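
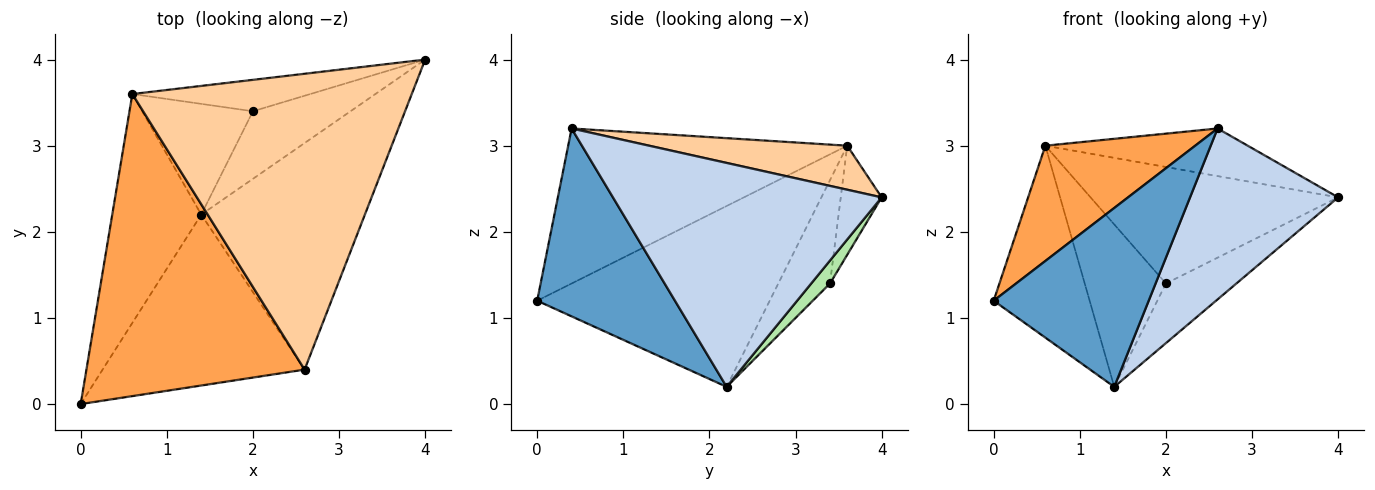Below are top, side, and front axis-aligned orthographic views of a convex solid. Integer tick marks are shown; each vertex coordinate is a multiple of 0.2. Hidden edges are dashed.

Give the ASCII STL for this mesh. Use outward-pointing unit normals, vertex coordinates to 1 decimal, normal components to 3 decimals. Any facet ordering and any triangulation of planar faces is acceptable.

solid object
 facet normal 0.541 -0.608 -0.581
  outer loop
   vertex 1.4 2.2 0.2
   vertex 2.6 0.4 3.2
   vertex 0.0 0.0 1.2
  endloop
 endfacet
 facet normal 0.738 -0.407 -0.539
  outer loop
   vertex 1.4 2.2 0.2
   vertex 4.0 4.0 2.4
   vertex 2.6 0.4 3.2
  endloop
 endfacet
 facet normal -0.553 -0.297 0.778
  outer loop
   vertex 0.6 3.6 3.0
   vertex 0.0 0.0 1.2
   vertex 2.6 0.4 3.2
  endloop
 endfacet
 facet normal 0.154 0.157 0.976
  outer loop
   vertex 0.6 3.6 3.0
   vertex 2.6 0.4 3.2
   vertex 4.0 4.0 2.4
  endloop
 endfacet
 facet normal -0.841 0.347 -0.414
  outer loop
   vertex 0.6 3.6 3.0
   vertex 1.4 2.2 0.2
   vertex 0.0 0.0 1.2
  endloop
 endfacet
 facet normal 0.174 0.652 -0.738
  outer loop
   vertex 2.0 3.4 1.4
   vertex 4.0 4.0 2.4
   vertex 1.4 2.2 0.2
  endloop
 endfacet
 facet normal -0.158 0.953 -0.257
  outer loop
   vertex 2.0 3.4 1.4
   vertex 0.6 3.6 3.0
   vertex 4.0 4.0 2.4
  endloop
 endfacet
 facet normal -0.465 0.731 -0.499
  outer loop
   vertex 2.0 3.4 1.4
   vertex 1.4 2.2 0.2
   vertex 0.6 3.6 3.0
  endloop
 endfacet
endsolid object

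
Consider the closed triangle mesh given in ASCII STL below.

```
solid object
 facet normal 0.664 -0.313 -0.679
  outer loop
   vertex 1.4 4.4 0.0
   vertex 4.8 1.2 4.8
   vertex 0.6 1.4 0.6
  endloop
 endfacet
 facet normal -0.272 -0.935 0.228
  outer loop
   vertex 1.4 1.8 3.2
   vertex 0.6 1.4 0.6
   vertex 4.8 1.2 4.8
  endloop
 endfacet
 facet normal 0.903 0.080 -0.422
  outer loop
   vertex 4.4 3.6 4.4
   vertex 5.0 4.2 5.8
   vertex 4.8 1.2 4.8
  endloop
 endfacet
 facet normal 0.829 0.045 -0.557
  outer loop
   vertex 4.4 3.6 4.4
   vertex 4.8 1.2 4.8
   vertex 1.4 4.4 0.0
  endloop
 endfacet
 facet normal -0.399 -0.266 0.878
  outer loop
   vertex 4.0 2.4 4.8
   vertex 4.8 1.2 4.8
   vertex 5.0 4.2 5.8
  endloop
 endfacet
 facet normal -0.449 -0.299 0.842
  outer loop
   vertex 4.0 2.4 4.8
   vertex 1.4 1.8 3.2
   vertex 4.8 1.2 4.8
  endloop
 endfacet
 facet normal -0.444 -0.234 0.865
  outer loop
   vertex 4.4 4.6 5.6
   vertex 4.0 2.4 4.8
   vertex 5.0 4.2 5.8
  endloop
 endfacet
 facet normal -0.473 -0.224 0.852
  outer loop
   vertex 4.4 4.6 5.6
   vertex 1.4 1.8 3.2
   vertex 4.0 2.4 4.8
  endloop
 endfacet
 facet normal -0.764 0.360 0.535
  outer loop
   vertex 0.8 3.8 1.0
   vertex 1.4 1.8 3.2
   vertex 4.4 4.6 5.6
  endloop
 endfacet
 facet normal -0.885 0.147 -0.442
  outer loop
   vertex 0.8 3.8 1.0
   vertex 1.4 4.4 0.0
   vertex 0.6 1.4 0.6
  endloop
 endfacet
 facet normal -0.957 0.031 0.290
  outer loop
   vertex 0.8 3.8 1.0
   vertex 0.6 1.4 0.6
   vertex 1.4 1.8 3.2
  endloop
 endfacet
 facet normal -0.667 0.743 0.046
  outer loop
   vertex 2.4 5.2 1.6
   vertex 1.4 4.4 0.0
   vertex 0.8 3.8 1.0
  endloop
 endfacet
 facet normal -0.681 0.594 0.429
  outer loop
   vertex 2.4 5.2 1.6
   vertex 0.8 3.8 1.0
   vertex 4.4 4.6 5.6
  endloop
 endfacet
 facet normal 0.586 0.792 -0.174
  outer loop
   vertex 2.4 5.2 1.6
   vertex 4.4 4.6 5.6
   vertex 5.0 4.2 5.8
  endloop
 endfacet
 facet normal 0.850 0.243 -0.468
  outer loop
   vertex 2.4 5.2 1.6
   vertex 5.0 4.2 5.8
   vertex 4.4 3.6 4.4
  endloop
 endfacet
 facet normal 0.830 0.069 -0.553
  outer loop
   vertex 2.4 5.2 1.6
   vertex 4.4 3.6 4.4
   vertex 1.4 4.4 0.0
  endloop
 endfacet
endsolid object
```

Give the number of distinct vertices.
10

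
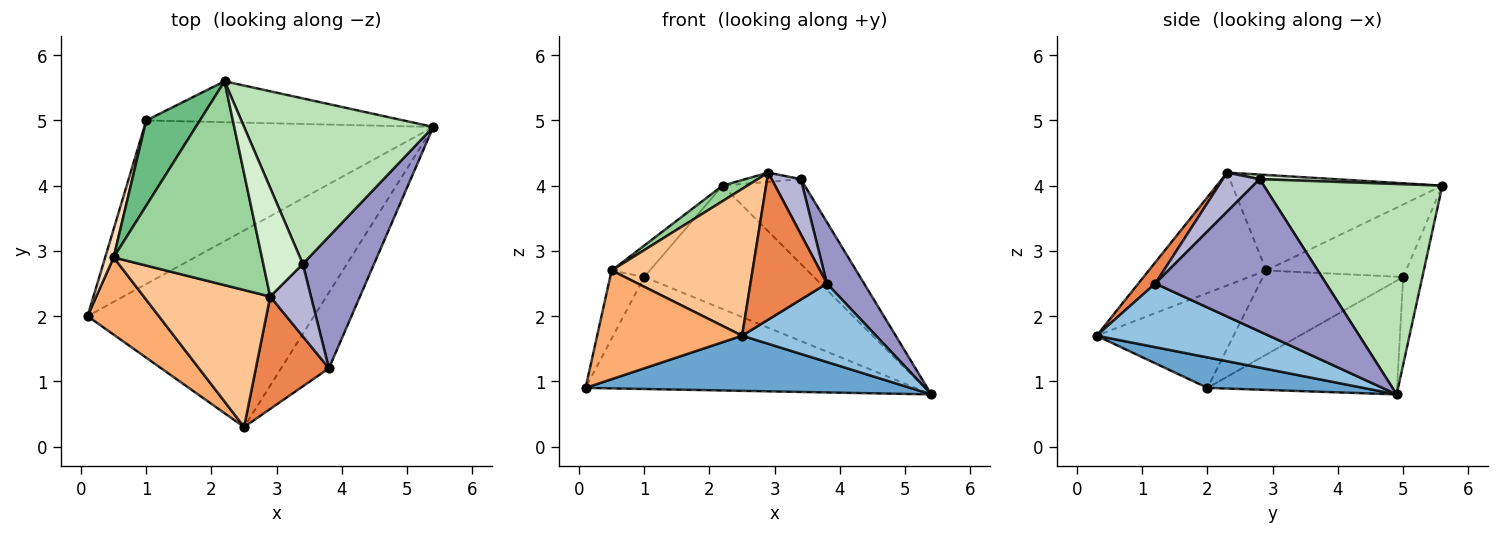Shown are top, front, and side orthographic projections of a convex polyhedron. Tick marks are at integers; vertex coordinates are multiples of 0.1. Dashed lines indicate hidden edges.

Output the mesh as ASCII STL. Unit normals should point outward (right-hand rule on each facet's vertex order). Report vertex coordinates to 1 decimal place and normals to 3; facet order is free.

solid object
 facet normal 0.129 -0.268 -0.955
  outer loop
   vertex 2.5 0.3 1.7
   vertex 0.1 2.0 0.9
   vertex 5.4 4.9 0.8
  endloop
 endfacet
 facet normal 0.679 -0.528 -0.510
  outer loop
   vertex 3.8 1.2 2.5
   vertex 2.5 0.3 1.7
   vertex 5.4 4.9 0.8
  endloop
 endfacet
 facet normal -0.309 0.537 -0.785
  outer loop
   vertex 1.0 5.0 2.6
   vertex 5.4 4.9 0.8
   vertex 0.1 2.0 0.9
  endloop
 endfacet
 facet normal -0.107 0.944 -0.313
  outer loop
   vertex 1.0 5.0 2.6
   vertex 2.2 5.6 4.0
   vertex 5.4 4.9 0.8
  endloop
 endfacet
 facet normal 0.174 -0.782 0.598
  outer loop
   vertex 2.9 2.3 4.2
   vertex 2.5 0.3 1.7
   vertex 3.8 1.2 2.5
  endloop
 endfacet
 facet normal -0.610 -0.646 0.459
  outer loop
   vertex 0.5 2.9 2.7
   vertex 0.1 2.0 0.9
   vertex 2.5 0.3 1.7
  endloop
 endfacet
 facet normal -0.520 -0.624 0.583
  outer loop
   vertex 0.5 2.9 2.7
   vertex 2.5 0.3 1.7
   vertex 2.9 2.3 4.2
  endloop
 endfacet
 facet normal -0.967 0.235 0.097
  outer loop
   vertex 0.5 2.9 2.7
   vertex 1.0 5.0 2.6
   vertex 0.1 2.0 0.9
  endloop
 endfacet
 facet normal -0.785 0.215 0.581
  outer loop
   vertex 0.5 2.9 2.7
   vertex 2.2 5.6 4.0
   vertex 1.0 5.0 2.6
  endloop
 endfacet
 facet normal -0.540 -0.064 0.839
  outer loop
   vertex 0.5 2.9 2.7
   vertex 2.9 2.3 4.2
   vertex 2.2 5.6 4.0
  endloop
 endfacet
 facet normal 0.703 0.324 0.633
  outer loop
   vertex 3.4 2.8 4.1
   vertex 5.4 4.9 0.8
   vertex 2.2 5.6 4.0
  endloop
 endfacet
 facet normal 0.114 0.084 0.990
  outer loop
   vertex 3.4 2.8 4.1
   vertex 2.2 5.6 4.0
   vertex 2.9 2.3 4.2
  endloop
 endfacet
 facet normal 0.889 -0.193 0.416
  outer loop
   vertex 3.4 2.8 4.1
   vertex 3.8 1.2 2.5
   vertex 5.4 4.9 0.8
  endloop
 endfacet
 facet normal 0.607 -0.481 0.633
  outer loop
   vertex 3.4 2.8 4.1
   vertex 2.9 2.3 4.2
   vertex 3.8 1.2 2.5
  endloop
 endfacet
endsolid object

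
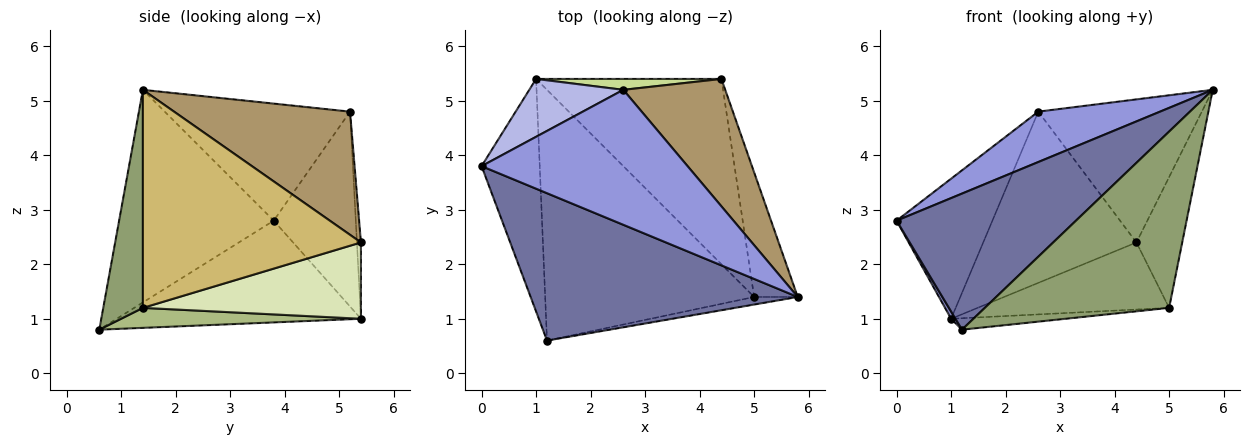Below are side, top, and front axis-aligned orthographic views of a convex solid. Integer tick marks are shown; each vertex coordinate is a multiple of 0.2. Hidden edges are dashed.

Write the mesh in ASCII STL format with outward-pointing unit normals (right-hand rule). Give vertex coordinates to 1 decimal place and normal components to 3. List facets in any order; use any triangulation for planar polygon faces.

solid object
 facet normal -0.505 -0.586 0.634
  outer loop
   vertex 1.2 0.6 0.8
   vertex 5.8 1.4 5.2
   vertex 0.0 3.8 2.8
  endloop
 endfacet
 facet normal -0.868 -0.016 -0.496
  outer loop
   vertex 1.0 5.4 1.0
   vertex 1.2 0.6 0.8
   vertex 0.0 3.8 2.8
  endloop
 endfacet
 facet normal -0.470 -0.309 0.827
  outer loop
   vertex 2.6 5.2 4.8
   vertex 0.0 3.8 2.8
   vertex 5.8 1.4 5.2
  endloop
 endfacet
 facet normal -0.621 0.725 0.299
  outer loop
   vertex 2.6 5.2 4.8
   vertex 1.0 5.4 1.0
   vertex 0.0 3.8 2.8
  endloop
 endfacet
 facet normal 0.210 -0.977 -0.042
  outer loop
   vertex 5.0 1.4 1.2
   vertex 5.8 1.4 5.2
   vertex 1.2 0.6 0.8
  endloop
 endfacet
 facet normal 0.095 0.045 -0.994
  outer loop
   vertex 5.0 1.4 1.2
   vertex 1.2 0.6 0.8
   vertex 1.0 5.4 1.0
  endloop
 endfacet
 facet normal -0.026 0.998 0.064
  outer loop
   vertex 4.4 5.4 2.4
   vertex 1.0 5.4 1.0
   vertex 2.6 5.2 4.8
  endloop
 endfacet
 facet normal 0.361 0.317 -0.877
  outer loop
   vertex 4.4 5.4 2.4
   vertex 5.0 1.4 1.2
   vertex 1.0 5.4 1.0
  endloop
 endfacet
 facet normal 0.626 0.582 0.518
  outer loop
   vertex 4.4 5.4 2.4
   vertex 2.6 5.2 4.8
   vertex 5.8 1.4 5.2
  endloop
 endfacet
 facet normal 0.960 0.202 -0.192
  outer loop
   vertex 4.4 5.4 2.4
   vertex 5.8 1.4 5.2
   vertex 5.0 1.4 1.2
  endloop
 endfacet
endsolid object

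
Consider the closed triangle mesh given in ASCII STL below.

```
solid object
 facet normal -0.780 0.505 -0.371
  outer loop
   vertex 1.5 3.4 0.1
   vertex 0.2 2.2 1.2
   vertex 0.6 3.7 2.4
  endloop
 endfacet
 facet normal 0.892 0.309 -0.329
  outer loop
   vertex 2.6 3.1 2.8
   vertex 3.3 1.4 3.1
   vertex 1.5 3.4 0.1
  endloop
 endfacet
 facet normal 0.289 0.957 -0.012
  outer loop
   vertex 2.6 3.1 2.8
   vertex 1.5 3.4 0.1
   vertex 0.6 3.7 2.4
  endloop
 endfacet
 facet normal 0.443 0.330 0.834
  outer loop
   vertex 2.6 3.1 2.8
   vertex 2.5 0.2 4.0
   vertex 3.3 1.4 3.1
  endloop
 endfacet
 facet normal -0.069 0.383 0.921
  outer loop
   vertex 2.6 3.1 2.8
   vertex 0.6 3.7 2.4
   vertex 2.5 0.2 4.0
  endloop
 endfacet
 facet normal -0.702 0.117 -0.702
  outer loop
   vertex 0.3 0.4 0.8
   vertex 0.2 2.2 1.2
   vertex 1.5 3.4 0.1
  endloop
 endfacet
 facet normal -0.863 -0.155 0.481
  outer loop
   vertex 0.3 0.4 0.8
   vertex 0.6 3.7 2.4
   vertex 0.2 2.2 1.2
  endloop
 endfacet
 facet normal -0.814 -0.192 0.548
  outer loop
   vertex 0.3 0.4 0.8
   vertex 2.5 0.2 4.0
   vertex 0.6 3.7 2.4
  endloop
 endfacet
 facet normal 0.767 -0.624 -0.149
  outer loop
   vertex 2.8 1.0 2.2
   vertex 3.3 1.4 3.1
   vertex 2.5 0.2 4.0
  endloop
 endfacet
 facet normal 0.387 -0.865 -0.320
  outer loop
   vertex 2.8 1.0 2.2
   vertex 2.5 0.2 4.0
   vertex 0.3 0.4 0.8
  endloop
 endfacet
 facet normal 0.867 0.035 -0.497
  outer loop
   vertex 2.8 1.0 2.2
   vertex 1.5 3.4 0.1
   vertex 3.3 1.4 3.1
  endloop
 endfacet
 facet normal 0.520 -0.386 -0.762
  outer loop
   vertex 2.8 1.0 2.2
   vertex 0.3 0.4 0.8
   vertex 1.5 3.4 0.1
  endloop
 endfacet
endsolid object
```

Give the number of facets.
12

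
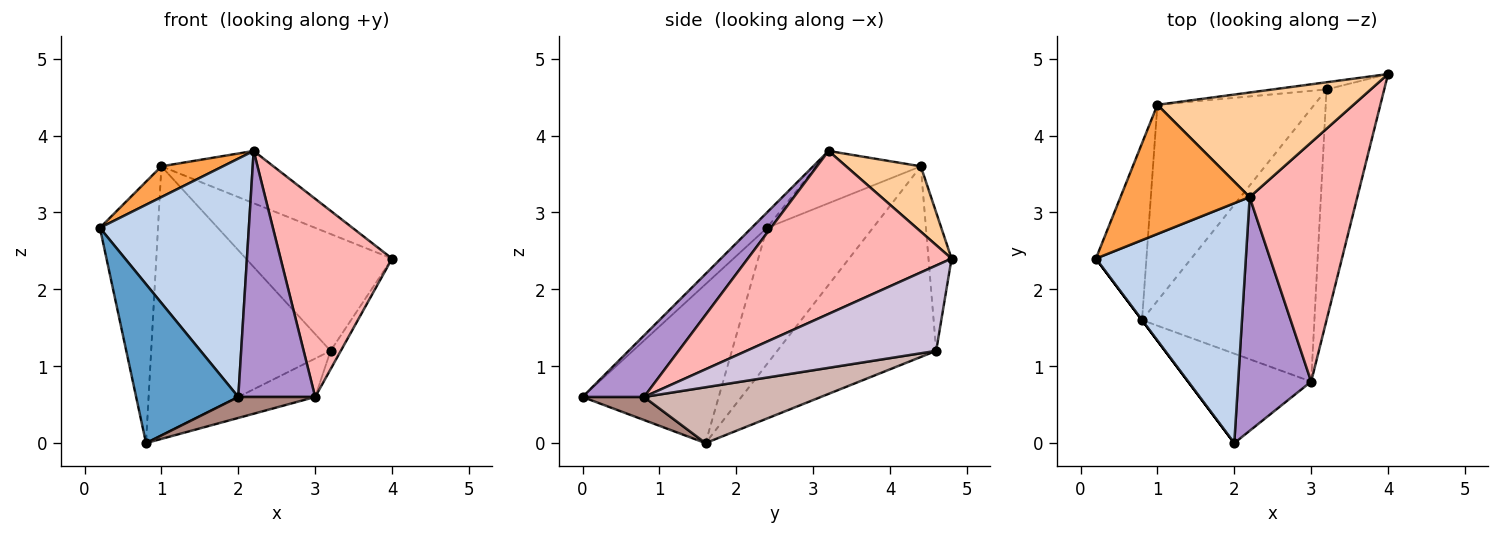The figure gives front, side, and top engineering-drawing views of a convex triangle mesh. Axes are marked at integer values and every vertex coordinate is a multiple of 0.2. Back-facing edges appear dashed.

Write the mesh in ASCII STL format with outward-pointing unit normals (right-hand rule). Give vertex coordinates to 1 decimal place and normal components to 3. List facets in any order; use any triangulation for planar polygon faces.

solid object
 facet normal -0.800 -0.600 0.000
  outer loop
   vertex 0.8 1.6 0.0
   vertex 2.0 0.0 0.6
   vertex 0.2 2.4 2.8
  endloop
 endfacet
 facet normal -0.073 -0.703 0.708
  outer loop
   vertex 2.2 3.2 3.8
   vertex 0.2 2.4 2.8
   vertex 2.0 0.0 0.6
  endloop
 endfacet
 facet normal -0.366 -0.216 0.905
  outer loop
   vertex 1.0 4.4 3.6
   vertex 0.2 2.4 2.8
   vertex 2.2 3.2 3.8
  endloop
 endfacet
 facet normal 0.286 0.429 0.857
  outer loop
   vertex 1.0 4.4 3.6
   vertex 2.2 3.2 3.8
   vertex 4.0 4.8 2.4
  endloop
 endfacet
 facet normal -0.156 0.986 -0.061
  outer loop
   vertex 1.0 4.4 3.6
   vertex 4.0 4.8 2.4
   vertex 3.2 4.6 1.2
  endloop
 endfacet
 facet normal -0.834 0.457 -0.309
  outer loop
   vertex 1.0 4.4 3.6
   vertex 0.8 1.6 0.0
   vertex 0.2 2.4 2.8
  endloop
 endfacet
 facet normal -0.582 0.657 -0.479
  outer loop
   vertex 1.0 4.4 3.6
   vertex 3.2 4.6 1.2
   vertex 0.8 1.6 0.0
  endloop
 endfacet
 facet normal 0.759 -0.415 0.501
  outer loop
   vertex 3.0 0.8 0.6
   vertex 4.0 4.8 2.4
   vertex 2.2 3.2 3.8
  endloop
 endfacet
 facet normal 0.502 -0.627 0.596
  outer loop
   vertex 3.0 0.8 0.6
   vertex 2.2 3.2 3.8
   vertex 2.0 0.0 0.6
  endloop
 endfacet
 facet normal 0.828 0.045 -0.559
  outer loop
   vertex 3.0 0.8 0.6
   vertex 3.2 4.6 1.2
   vertex 4.0 4.8 2.4
  endloop
 endfacet
 facet normal 0.180 -0.224 -0.958
  outer loop
   vertex 3.0 0.8 0.6
   vertex 2.0 0.0 0.6
   vertex 0.8 1.6 0.0
  endloop
 endfacet
 facet normal 0.305 0.133 -0.943
  outer loop
   vertex 3.0 0.8 0.6
   vertex 0.8 1.6 0.0
   vertex 3.2 4.6 1.2
  endloop
 endfacet
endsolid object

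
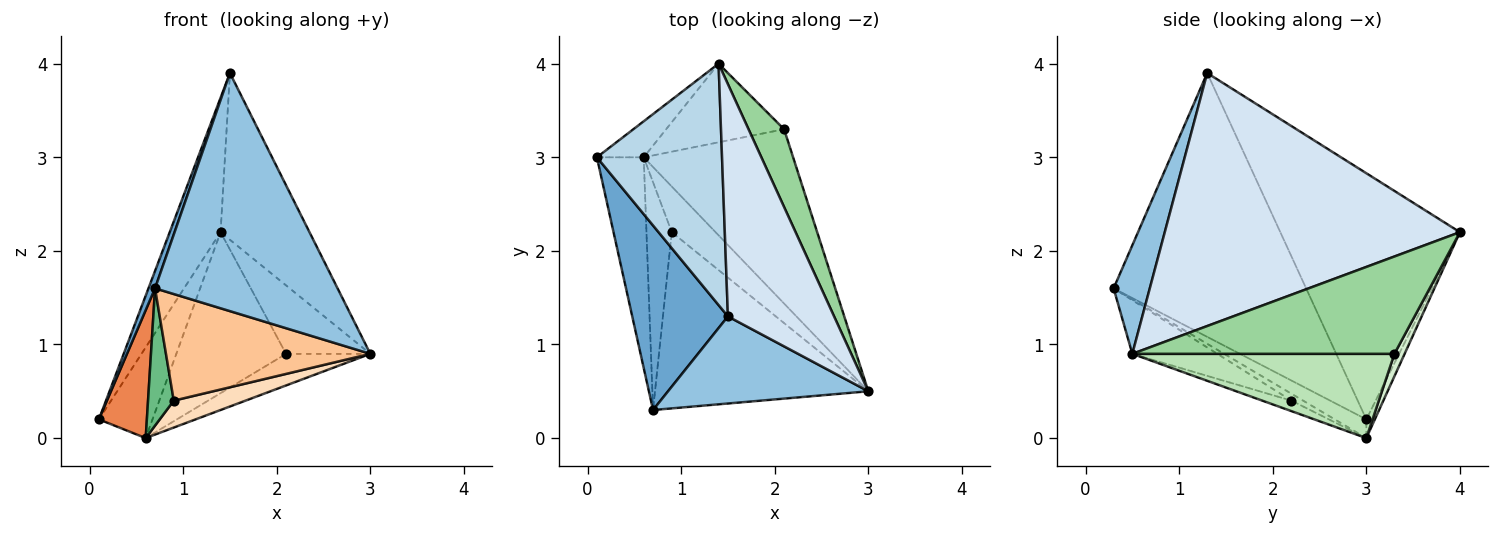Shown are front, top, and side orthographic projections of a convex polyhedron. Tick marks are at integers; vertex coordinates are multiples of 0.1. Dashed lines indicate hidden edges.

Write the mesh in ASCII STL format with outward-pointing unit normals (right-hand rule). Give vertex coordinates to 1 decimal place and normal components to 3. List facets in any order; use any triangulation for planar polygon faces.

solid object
 facet normal -0.940 -0.032 0.341
  outer loop
   vertex 1.5 1.3 3.9
   vertex 0.1 3.0 0.2
   vertex 0.7 0.3 1.6
  endloop
 endfacet
 facet normal 0.183 -0.923 0.338
  outer loop
   vertex 1.5 1.3 3.9
   vertex 0.7 0.3 1.6
   vertex 3.0 0.5 0.9
  endloop
 endfacet
 facet normal -0.864 0.245 0.439
  outer loop
   vertex 1.4 4.0 2.2
   vertex 0.1 3.0 0.2
   vertex 1.5 1.3 3.9
  endloop
 endfacet
 facet normal 0.888 0.268 0.373
  outer loop
   vertex 1.4 4.0 2.2
   vertex 1.5 1.3 3.9
   vertex 3.0 0.5 0.9
  endloop
 endfacet
 facet normal -0.323 -0.491 -0.809
  outer loop
   vertex 0.6 3.0 0.0
   vertex 0.7 0.3 1.6
   vertex 0.1 3.0 0.2
  endloop
 endfacet
 facet normal -0.146 0.920 -0.365
  outer loop
   vertex 0.6 3.0 0.0
   vertex 0.1 3.0 0.2
   vertex 1.4 4.0 2.2
  endloop
 endfacet
 facet normal -0.211 -0.506 -0.836
  outer loop
   vertex 0.9 2.2 0.4
   vertex 3.0 0.5 0.9
   vertex 0.7 0.3 1.6
  endloop
 endfacet
 facet normal -0.202 -0.498 -0.844
  outer loop
   vertex 0.9 2.2 0.4
   vertex 0.6 3.0 0.0
   vertex 3.0 0.5 0.9
  endloop
 endfacet
 facet normal -0.228 -0.503 -0.834
  outer loop
   vertex 0.9 2.2 0.4
   vertex 0.7 0.3 1.6
   vertex 0.6 3.0 0.0
  endloop
 endfacet
 facet normal 0.899 0.289 0.329
  outer loop
   vertex 2.1 3.3 0.9
   vertex 1.4 4.0 2.2
   vertex 3.0 0.5 0.9
  endloop
 endfacet
 facet normal 0.485 0.156 -0.860
  outer loop
   vertex 2.1 3.3 0.9
   vertex 3.0 0.5 0.9
   vertex 0.6 3.0 0.0
  endloop
 endfacet
 facet normal 0.083 0.895 -0.437
  outer loop
   vertex 2.1 3.3 0.9
   vertex 0.6 3.0 0.0
   vertex 1.4 4.0 2.2
  endloop
 endfacet
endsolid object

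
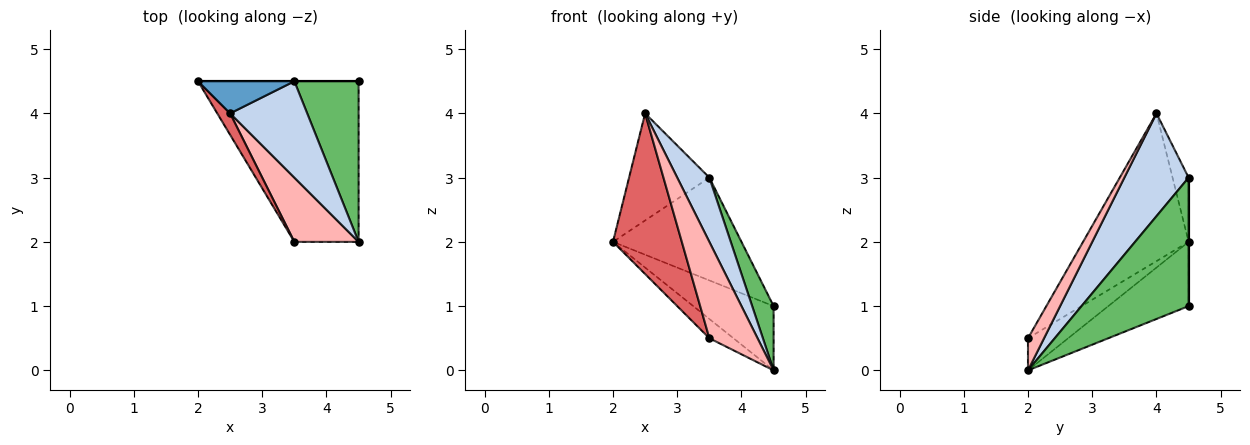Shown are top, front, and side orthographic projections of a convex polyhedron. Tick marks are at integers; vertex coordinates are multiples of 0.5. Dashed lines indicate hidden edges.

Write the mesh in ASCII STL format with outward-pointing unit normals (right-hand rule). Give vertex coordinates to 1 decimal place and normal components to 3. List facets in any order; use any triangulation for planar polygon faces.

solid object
 facet normal -0.188 0.941 0.282
  outer loop
   vertex 2.5 4.0 4.0
   vertex 3.5 4.5 3.0
   vertex 2.0 4.5 2.0
  endloop
 endfacet
 facet normal 0.743 -0.371 0.557
  outer loop
   vertex 2.5 4.0 4.0
   vertex 4.5 2.0 0.0
   vertex 3.5 4.5 3.0
  endloop
 endfacet
 facet normal -0.348 0.348 -0.870
  outer loop
   vertex 4.5 4.5 1.0
   vertex 4.5 2.0 0.0
   vertex 2.0 4.5 2.0
  endloop
 endfacet
 facet normal 0.000 1.000 0.000
  outer loop
   vertex 4.5 4.5 1.0
   vertex 2.0 4.5 2.0
   vertex 3.5 4.5 3.0
  endloop
 endfacet
 facet normal 0.880 -0.176 0.440
  outer loop
   vertex 4.5 4.5 1.0
   vertex 3.5 4.5 3.0
   vertex 4.5 2.0 0.0
  endloop
 endfacet
 facet normal -0.432 0.259 -0.864
  outer loop
   vertex 3.5 2.0 0.5
   vertex 2.0 4.5 2.0
   vertex 4.5 2.0 0.0
  endloop
 endfacet
 facet normal -0.835 -0.545 0.073
  outer loop
   vertex 3.5 2.0 0.5
   vertex 2.5 4.0 4.0
   vertex 2.0 4.5 2.0
  endloop
 endfacet
 facet normal 0.267 -0.802 0.535
  outer loop
   vertex 3.5 2.0 0.5
   vertex 4.5 2.0 0.0
   vertex 2.5 4.0 4.0
  endloop
 endfacet
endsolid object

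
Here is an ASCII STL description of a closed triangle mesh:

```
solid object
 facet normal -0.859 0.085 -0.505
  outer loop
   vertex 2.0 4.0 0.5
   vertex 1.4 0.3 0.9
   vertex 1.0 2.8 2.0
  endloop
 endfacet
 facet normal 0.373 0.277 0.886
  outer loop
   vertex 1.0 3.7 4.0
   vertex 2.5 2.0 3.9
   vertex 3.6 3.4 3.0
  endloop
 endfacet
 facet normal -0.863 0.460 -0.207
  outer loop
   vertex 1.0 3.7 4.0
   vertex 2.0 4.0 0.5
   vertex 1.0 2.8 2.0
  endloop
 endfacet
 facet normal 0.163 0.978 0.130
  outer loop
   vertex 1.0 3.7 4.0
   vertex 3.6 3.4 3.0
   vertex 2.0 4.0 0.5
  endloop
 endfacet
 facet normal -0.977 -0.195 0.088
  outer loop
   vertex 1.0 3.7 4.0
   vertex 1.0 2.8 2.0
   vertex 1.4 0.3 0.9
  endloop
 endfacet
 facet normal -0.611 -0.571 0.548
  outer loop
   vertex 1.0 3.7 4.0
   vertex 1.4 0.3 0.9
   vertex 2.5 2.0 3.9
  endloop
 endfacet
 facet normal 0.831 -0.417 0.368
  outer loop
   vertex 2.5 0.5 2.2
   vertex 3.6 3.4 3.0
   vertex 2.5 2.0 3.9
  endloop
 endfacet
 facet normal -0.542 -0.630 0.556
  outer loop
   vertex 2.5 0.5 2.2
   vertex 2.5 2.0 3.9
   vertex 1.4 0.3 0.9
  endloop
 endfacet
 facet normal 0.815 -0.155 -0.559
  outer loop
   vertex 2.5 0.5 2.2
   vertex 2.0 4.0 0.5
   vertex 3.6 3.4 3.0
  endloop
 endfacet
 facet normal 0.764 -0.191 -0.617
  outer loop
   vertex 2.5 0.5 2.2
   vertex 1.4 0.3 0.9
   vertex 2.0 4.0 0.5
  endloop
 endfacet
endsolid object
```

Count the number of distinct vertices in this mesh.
7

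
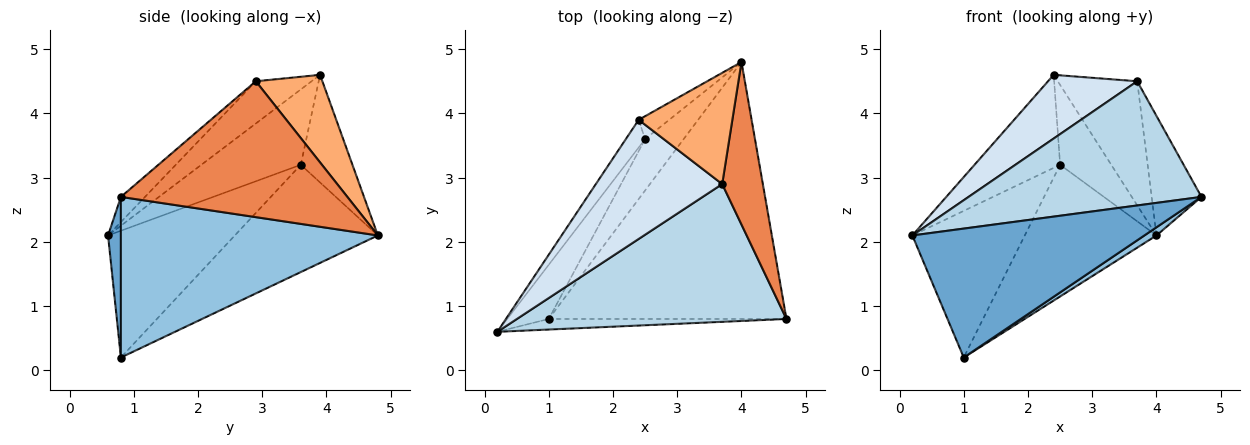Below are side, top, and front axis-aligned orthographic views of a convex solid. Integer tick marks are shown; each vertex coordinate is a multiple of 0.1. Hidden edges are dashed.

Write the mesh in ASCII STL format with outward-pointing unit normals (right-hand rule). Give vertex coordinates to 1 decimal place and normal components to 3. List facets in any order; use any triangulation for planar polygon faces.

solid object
 facet normal 0.055 -0.995 -0.082
  outer loop
   vertex 1.0 0.8 0.2
   vertex 4.7 0.8 2.7
   vertex 0.2 0.6 2.1
  endloop
 endfacet
 facet normal 0.560 -0.026 -0.828
  outer loop
   vertex 1.0 0.8 0.2
   vertex 4.0 4.8 2.1
   vertex 4.7 0.8 2.7
  endloop
 endfacet
 facet normal -0.069 -0.668 0.741
  outer loop
   vertex 3.7 2.9 4.5
   vertex 0.2 0.6 2.1
   vertex 4.7 0.8 2.7
  endloop
 endfacet
 facet normal -0.283 -0.452 0.846
  outer loop
   vertex 3.7 2.9 4.5
   vertex 2.4 3.9 4.6
   vertex 0.2 0.6 2.1
  endloop
 endfacet
 facet normal 0.938 0.206 0.280
  outer loop
   vertex 3.7 2.9 4.5
   vertex 4.7 0.8 2.7
   vertex 4.0 4.8 2.1
  endloop
 endfacet
 facet normal 0.529 0.632 0.566
  outer loop
   vertex 3.7 2.9 4.5
   vertex 4.0 4.8 2.1
   vertex 2.4 3.9 4.6
  endloop
 endfacet
 facet normal -0.744 0.640 -0.190
  outer loop
   vertex 2.5 3.6 3.2
   vertex 0.2 0.6 2.1
   vertex 2.4 3.9 4.6
  endloop
 endfacet
 facet normal -0.697 0.690 -0.198
  outer loop
   vertex 2.5 3.6 3.2
   vertex 2.4 3.9 4.6
   vertex 4.0 4.8 2.1
  endloop
 endfacet
 facet normal -0.727 0.644 -0.238
  outer loop
   vertex 2.5 3.6 3.2
   vertex 1.0 0.8 0.2
   vertex 0.2 0.6 2.1
  endloop
 endfacet
 facet normal -0.711 0.655 -0.256
  outer loop
   vertex 2.5 3.6 3.2
   vertex 4.0 4.8 2.1
   vertex 1.0 0.8 0.2
  endloop
 endfacet
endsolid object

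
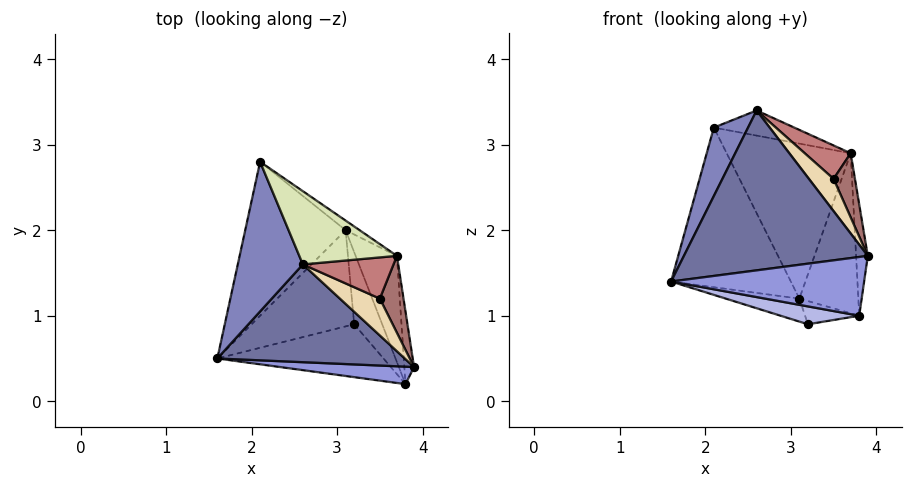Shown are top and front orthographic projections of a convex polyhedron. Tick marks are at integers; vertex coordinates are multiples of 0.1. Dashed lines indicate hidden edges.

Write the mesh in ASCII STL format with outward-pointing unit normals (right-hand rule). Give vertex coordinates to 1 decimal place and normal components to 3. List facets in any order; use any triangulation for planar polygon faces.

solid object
 facet normal -0.105 -0.848 0.519
  outer loop
   vertex 2.6 1.6 3.4
   vertex 1.6 0.5 1.4
   vertex 3.9 0.4 1.7
  endloop
 endfacet
 facet normal -0.806 -0.246 0.538
  outer loop
   vertex 2.6 1.6 3.4
   vertex 2.1 2.8 3.2
   vertex 1.6 0.5 1.4
  endloop
 endfacet
 facet normal -0.079 -0.956 0.284
  outer loop
   vertex 3.8 0.2 1.0
   vertex 3.9 0.4 1.7
   vertex 1.6 0.5 1.4
  endloop
 endfacet
 facet normal -0.211 -0.313 -0.926
  outer loop
   vertex 3.8 0.2 1.0
   vertex 1.6 0.5 1.4
   vertex 3.2 0.9 0.9
  endloop
 endfacet
 facet normal -0.631 0.559 -0.539
  outer loop
   vertex 3.1 2.0 1.2
   vertex 1.6 0.5 1.4
   vertex 2.1 2.8 3.2
  endloop
 endfacet
 facet normal -0.340 0.218 -0.915
  outer loop
   vertex 3.1 2.0 1.2
   vertex 3.2 0.9 0.9
   vertex 1.6 0.5 1.4
  endloop
 endfacet
 facet normal 0.459 0.272 -0.846
  outer loop
   vertex 3.1 2.0 1.2
   vertex 3.8 0.2 1.0
   vertex 3.2 0.9 0.9
  endloop
 endfacet
 facet normal 0.372 0.301 0.878
  outer loop
   vertex 3.7 1.7 2.9
   vertex 2.1 2.8 3.2
   vertex 2.6 1.6 3.4
  endloop
 endfacet
 facet normal 0.559 0.827 -0.051
  outer loop
   vertex 3.7 1.7 2.9
   vertex 3.1 2.0 1.2
   vertex 2.1 2.8 3.2
  endloop
 endfacet
 facet normal 0.907 0.352 -0.230
  outer loop
   vertex 3.7 1.7 2.9
   vertex 3.9 0.4 1.7
   vertex 3.8 0.2 1.0
  endloop
 endfacet
 facet normal 0.893 0.375 -0.249
  outer loop
   vertex 3.7 1.7 2.9
   vertex 3.8 0.2 1.0
   vertex 3.1 2.0 1.2
  endloop
 endfacet
 facet normal 0.352 -0.616 0.704
  outer loop
   vertex 3.5 1.2 2.6
   vertex 2.6 1.6 3.4
   vertex 3.9 0.4 1.7
  endloop
 endfacet
 facet normal 0.409 -0.584 0.701
  outer loop
   vertex 3.5 1.2 2.6
   vertex 3.9 0.4 1.7
   vertex 3.7 1.7 2.9
  endloop
 endfacet
 facet normal 0.380 -0.583 0.718
  outer loop
   vertex 3.5 1.2 2.6
   vertex 3.7 1.7 2.9
   vertex 2.6 1.6 3.4
  endloop
 endfacet
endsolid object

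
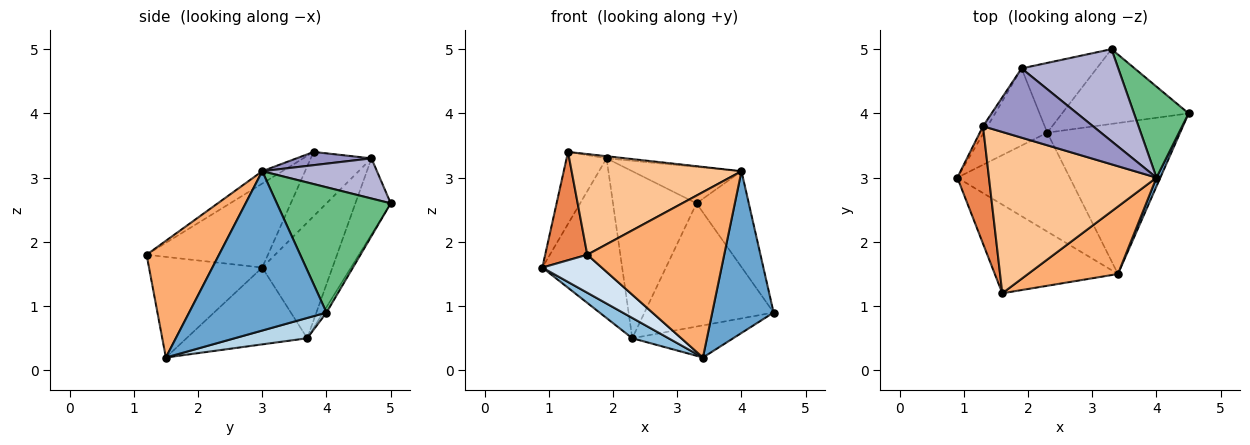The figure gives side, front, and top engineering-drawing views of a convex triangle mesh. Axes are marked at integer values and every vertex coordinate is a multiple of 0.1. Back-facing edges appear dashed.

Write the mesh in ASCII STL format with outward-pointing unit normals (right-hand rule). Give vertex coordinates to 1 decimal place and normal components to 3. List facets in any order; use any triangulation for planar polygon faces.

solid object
 facet normal 0.913 -0.408 0.022
  outer loop
   vertex 4.0 3.0 3.1
   vertex 3.4 1.5 0.2
   vertex 4.5 4.0 0.9
  endloop
 endfacet
 facet normal -0.556 -0.167 -0.814
  outer loop
   vertex 2.3 3.7 0.5
   vertex 3.4 1.5 0.2
   vertex 0.9 3.0 1.6
  endloop
 endfacet
 facet normal 0.148 0.206 -0.967
  outer loop
   vertex 2.3 3.7 0.5
   vertex 4.5 4.0 0.9
   vertex 3.4 1.5 0.2
  endloop
 endfacet
 facet normal -0.601 -0.315 -0.735
  outer loop
   vertex 1.6 1.2 1.8
   vertex 0.9 3.0 1.6
   vertex 3.4 1.5 0.2
  endloop
 endfacet
 facet normal -0.890 -0.309 0.335
  outer loop
   vertex 1.6 1.2 1.8
   vertex 1.3 3.8 3.4
   vertex 0.9 3.0 1.6
  endloop
 endfacet
 facet normal 0.440 -0.832 0.339
  outer loop
   vertex 1.6 1.2 1.8
   vertex 3.4 1.5 0.2
   vertex 4.0 3.0 3.1
  endloop
 endfacet
 facet normal -0.062 -0.528 0.847
  outer loop
   vertex 1.6 1.2 1.8
   vertex 4.0 3.0 3.1
   vertex 1.3 3.8 3.4
  endloop
 endfacet
 facet normal -0.022 0.855 -0.519
  outer loop
   vertex 3.3 5.0 2.6
   vertex 4.5 4.0 0.9
   vertex 2.3 3.7 0.5
  endloop
 endfacet
 facet normal 0.845 0.388 0.368
  outer loop
   vertex 3.3 5.0 2.6
   vertex 4.0 3.0 3.1
   vertex 4.5 4.0 0.9
  endloop
 endfacet
 facet normal -0.364 0.860 -0.359
  outer loop
   vertex 1.9 4.7 3.3
   vertex 3.3 5.0 2.6
   vertex 2.3 3.7 0.5
  endloop
 endfacet
 facet normal -0.834 0.549 -0.059
  outer loop
   vertex 1.9 4.7 3.3
   vertex 0.9 3.0 1.6
   vertex 1.3 3.8 3.4
  endloop
 endfacet
 facet normal -0.621 0.706 -0.341
  outer loop
   vertex 1.9 4.7 3.3
   vertex 2.3 3.7 0.5
   vertex 0.9 3.0 1.6
  endloop
 endfacet
 facet normal 0.119 0.031 0.992
  outer loop
   vertex 1.9 4.7 3.3
   vertex 1.3 3.8 3.4
   vertex 4.0 3.0 3.1
  endloop
 endfacet
 facet normal 0.360 0.343 0.868
  outer loop
   vertex 1.9 4.7 3.3
   vertex 4.0 3.0 3.1
   vertex 3.3 5.0 2.6
  endloop
 endfacet
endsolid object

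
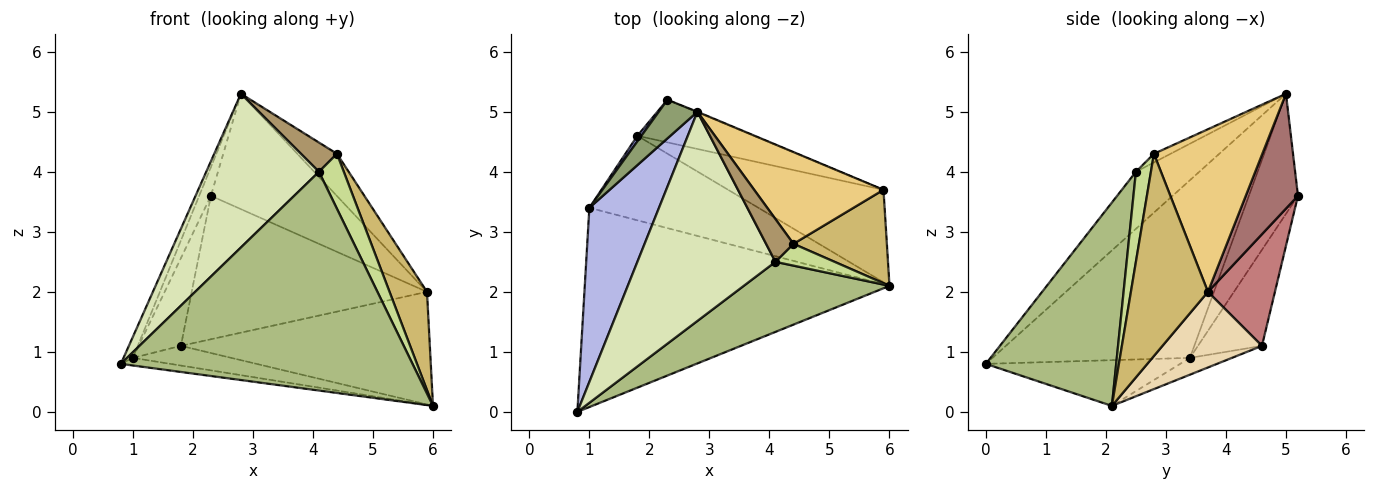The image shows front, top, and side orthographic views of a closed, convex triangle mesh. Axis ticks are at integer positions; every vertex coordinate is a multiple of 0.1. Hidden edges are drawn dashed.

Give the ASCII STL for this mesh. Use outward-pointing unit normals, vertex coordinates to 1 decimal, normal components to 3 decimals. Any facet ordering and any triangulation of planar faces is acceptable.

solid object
 facet normal -0.148 0.038 -0.988
  outer loop
   vertex 1.0 3.4 0.9
   vertex 6.0 2.1 0.1
   vertex 0.8 0.0 0.8
  endloop
 endfacet
 facet normal -0.096 0.226 -0.969
  outer loop
   vertex 1.0 3.4 0.9
   vertex 1.8 4.6 1.1
   vertex 6.0 2.1 0.1
  endloop
 endfacet
 facet normal -0.834 0.550 0.035
  outer loop
   vertex 1.0 3.4 0.9
   vertex 2.3 5.2 3.6
   vertex 1.8 4.6 1.1
  endloop
 endfacet
 facet normal -0.930 0.044 0.365
  outer loop
   vertex 1.0 3.4 0.9
   vertex 0.8 0.0 0.8
   vertex 2.8 5.0 5.3
  endloop
 endfacet
 facet normal -0.928 0.222 0.299
  outer loop
   vertex 1.0 3.4 0.9
   vertex 2.8 5.0 5.3
   vertex 2.3 5.2 3.6
  endloop
 endfacet
 facet normal 0.392 -0.876 0.281
  outer loop
   vertex 4.1 2.5 4.0
   vertex 0.8 0.0 0.8
   vertex 6.0 2.1 0.1
  endloop
 endfacet
 facet normal 0.489 -0.811 0.321
  outer loop
   vertex 4.1 2.5 4.0
   vertex 6.0 2.1 0.1
   vertex 4.4 2.8 4.3
  endloop
 endfacet
 facet normal -0.316 -0.562 0.765
  outer loop
   vertex 4.1 2.5 4.0
   vertex 2.8 5.0 5.3
   vertex 0.8 0.0 0.8
  endloop
 endfacet
 facet normal -0.252 -0.546 0.799
  outer loop
   vertex 4.1 2.5 4.0
   vertex 4.4 2.8 4.3
   vertex 2.8 5.0 5.3
  endloop
 endfacet
 facet normal 0.831 -0.404 0.384
  outer loop
   vertex 5.9 3.7 2.0
   vertex 4.4 2.8 4.3
   vertex 6.0 2.1 0.1
  endloop
 endfacet
 facet normal 0.752 0.275 0.598
  outer loop
   vertex 5.9 3.7 2.0
   vertex 2.8 5.0 5.3
   vertex 4.4 2.8 4.3
  endloop
 endfacet
 facet normal 0.295 0.738 -0.606
  outer loop
   vertex 5.9 3.7 2.0
   vertex 6.0 2.1 0.1
   vertex 1.8 4.6 1.1
  endloop
 endfacet
 facet normal 0.383 0.924 -0.004
  outer loop
   vertex 5.9 3.7 2.0
   vertex 2.3 5.2 3.6
   vertex 2.8 5.0 5.3
  endloop
 endfacet
 facet normal 0.263 0.925 -0.275
  outer loop
   vertex 5.9 3.7 2.0
   vertex 1.8 4.6 1.1
   vertex 2.3 5.2 3.6
  endloop
 endfacet
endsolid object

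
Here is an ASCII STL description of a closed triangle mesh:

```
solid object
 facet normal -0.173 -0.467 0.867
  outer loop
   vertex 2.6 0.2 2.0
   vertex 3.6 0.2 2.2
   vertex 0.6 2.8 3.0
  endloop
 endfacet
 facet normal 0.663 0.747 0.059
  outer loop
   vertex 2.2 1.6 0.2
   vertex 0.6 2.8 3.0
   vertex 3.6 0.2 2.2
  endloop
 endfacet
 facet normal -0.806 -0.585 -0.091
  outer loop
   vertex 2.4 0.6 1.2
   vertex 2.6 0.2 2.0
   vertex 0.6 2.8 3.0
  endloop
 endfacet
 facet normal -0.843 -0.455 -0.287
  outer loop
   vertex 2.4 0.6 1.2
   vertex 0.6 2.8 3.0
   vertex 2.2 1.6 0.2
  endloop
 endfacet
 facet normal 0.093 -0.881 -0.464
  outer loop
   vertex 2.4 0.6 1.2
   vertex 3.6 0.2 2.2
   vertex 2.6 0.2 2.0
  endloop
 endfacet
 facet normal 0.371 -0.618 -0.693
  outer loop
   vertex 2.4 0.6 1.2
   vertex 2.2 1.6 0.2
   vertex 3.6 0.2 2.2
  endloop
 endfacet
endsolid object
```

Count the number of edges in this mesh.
9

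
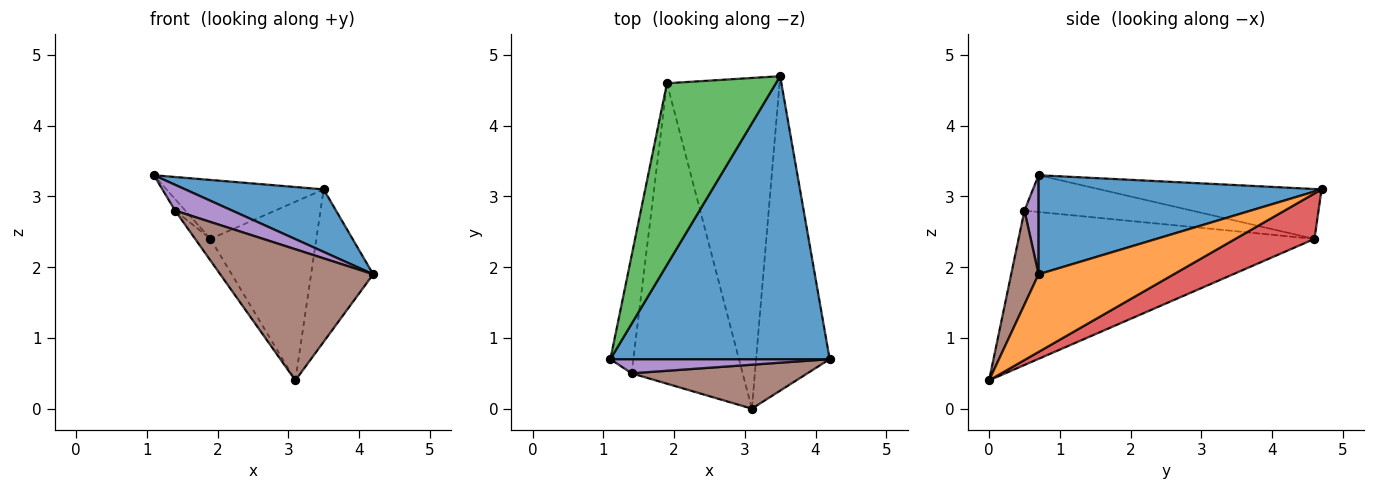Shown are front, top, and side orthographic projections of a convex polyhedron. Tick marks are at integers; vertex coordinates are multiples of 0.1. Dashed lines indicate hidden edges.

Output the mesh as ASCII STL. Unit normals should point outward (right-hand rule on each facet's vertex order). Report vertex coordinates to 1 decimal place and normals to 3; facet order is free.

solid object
 facet normal 0.403 -0.197 0.893
  outer loop
   vertex 3.5 4.7 3.1
   vertex 1.1 0.7 3.3
   vertex 4.2 0.7 1.9
  endloop
 endfacet
 facet normal 0.689 0.316 -0.653
  outer loop
   vertex 3.1 0.0 0.4
   vertex 3.5 4.7 3.1
   vertex 4.2 0.7 1.9
  endloop
 endfacet
 facet normal -0.399 0.283 0.872
  outer loop
   vertex 1.9 4.6 2.4
   vertex 1.1 0.7 3.3
   vertex 3.5 4.7 3.1
  endloop
 endfacet
 facet normal 0.335 0.448 -0.829
  outer loop
   vertex 1.9 4.6 2.4
   vertex 3.5 4.7 3.1
   vertex 3.1 0.0 0.4
  endloop
 endfacet
 facet normal 0.212 -0.857 0.470
  outer loop
   vertex 1.4 0.5 2.8
   vertex 4.2 0.7 1.9
   vertex 1.1 0.7 3.3
  endloop
 endfacet
 facet normal 0.167 -0.935 0.313
  outer loop
   vertex 1.4 0.5 2.8
   vertex 3.1 0.0 0.4
   vertex 4.2 0.7 1.9
  endloop
 endfacet
 facet normal -0.847 0.052 -0.529
  outer loop
   vertex 1.4 0.5 2.8
   vertex 1.1 0.7 3.3
   vertex 1.9 4.6 2.4
  endloop
 endfacet
 facet normal -0.811 0.042 -0.583
  outer loop
   vertex 1.4 0.5 2.8
   vertex 1.9 4.6 2.4
   vertex 3.1 0.0 0.4
  endloop
 endfacet
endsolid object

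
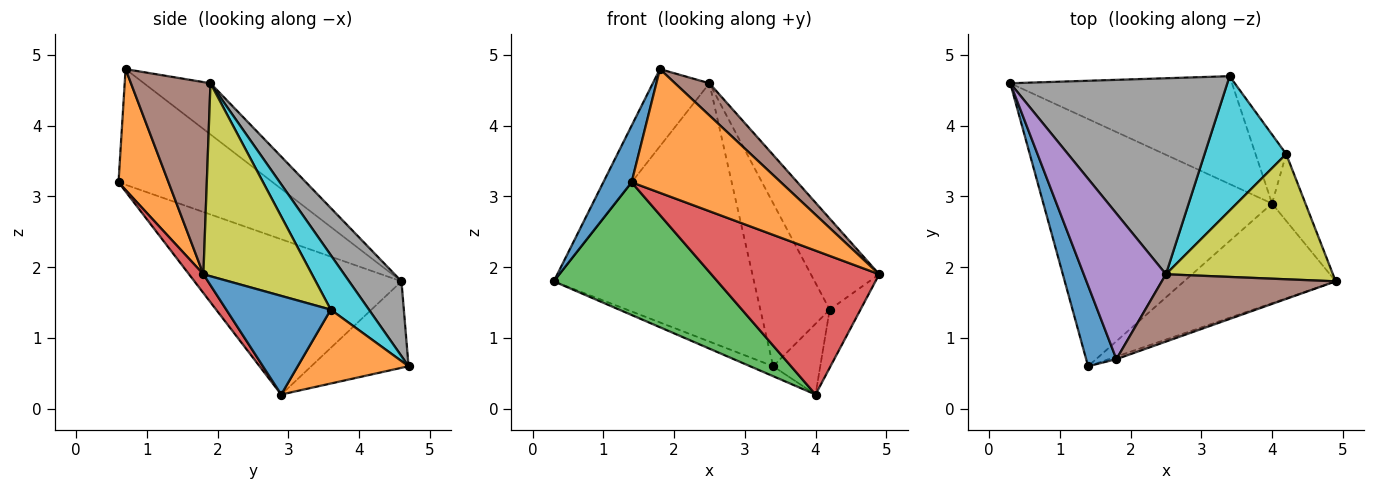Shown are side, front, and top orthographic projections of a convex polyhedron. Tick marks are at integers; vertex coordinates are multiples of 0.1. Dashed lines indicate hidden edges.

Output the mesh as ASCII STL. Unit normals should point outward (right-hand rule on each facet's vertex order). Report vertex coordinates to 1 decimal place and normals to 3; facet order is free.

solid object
 facet normal -0.953 -0.175 0.249
  outer loop
   vertex 1.8 0.7 4.8
   vertex 0.3 4.6 1.8
   vertex 1.4 0.6 3.2
  endloop
 endfacet
 facet normal 0.318 -0.948 -0.020
  outer loop
   vertex 1.8 0.7 4.8
   vertex 1.4 0.6 3.2
   vertex 4.9 1.8 1.9
  endloop
 endfacet
 facet normal -0.513 -0.406 -0.756
  outer loop
   vertex 4.0 2.9 0.2
   vertex 1.4 0.6 3.2
   vertex 0.3 4.6 1.8
  endloop
 endfacet
 facet normal 0.070 -0.820 -0.568
  outer loop
   vertex 4.0 2.9 0.2
   vertex 4.9 1.8 1.9
   vertex 1.4 0.6 3.2
  endloop
 endfacet
 facet normal -0.482 0.410 0.774
  outer loop
   vertex 2.5 1.9 4.6
   vertex 0.3 4.6 1.8
   vertex 1.8 0.7 4.8
  endloop
 endfacet
 facet normal 0.706 -0.305 0.639
  outer loop
   vertex 2.5 1.9 4.6
   vertex 1.8 0.7 4.8
   vertex 4.9 1.8 1.9
  endloop
 endfacet
 facet normal -0.362 0.086 -0.928
  outer loop
   vertex 3.4 4.7 0.6
   vertex 4.0 2.9 0.2
   vertex 0.3 4.6 1.8
  endloop
 endfacet
 facet normal 0.204 0.780 0.592
  outer loop
   vertex 3.4 4.7 0.6
   vertex 0.3 4.6 1.8
   vertex 2.5 1.9 4.6
  endloop
 endfacet
 facet normal 0.683 0.430 0.591
  outer loop
   vertex 4.2 3.6 1.4
   vertex 2.5 1.9 4.6
   vertex 4.9 1.8 1.9
  endloop
 endfacet
 facet normal 0.391 0.710 0.585
  outer loop
   vertex 4.2 3.6 1.4
   vertex 3.4 4.7 0.6
   vertex 2.5 1.9 4.6
  endloop
 endfacet
 facet normal 0.912 0.269 -0.309
  outer loop
   vertex 4.2 3.6 1.4
   vertex 4.9 1.8 1.9
   vertex 4.0 2.9 0.2
  endloop
 endfacet
 facet normal 0.860 0.366 -0.357
  outer loop
   vertex 4.2 3.6 1.4
   vertex 4.0 2.9 0.2
   vertex 3.4 4.7 0.6
  endloop
 endfacet
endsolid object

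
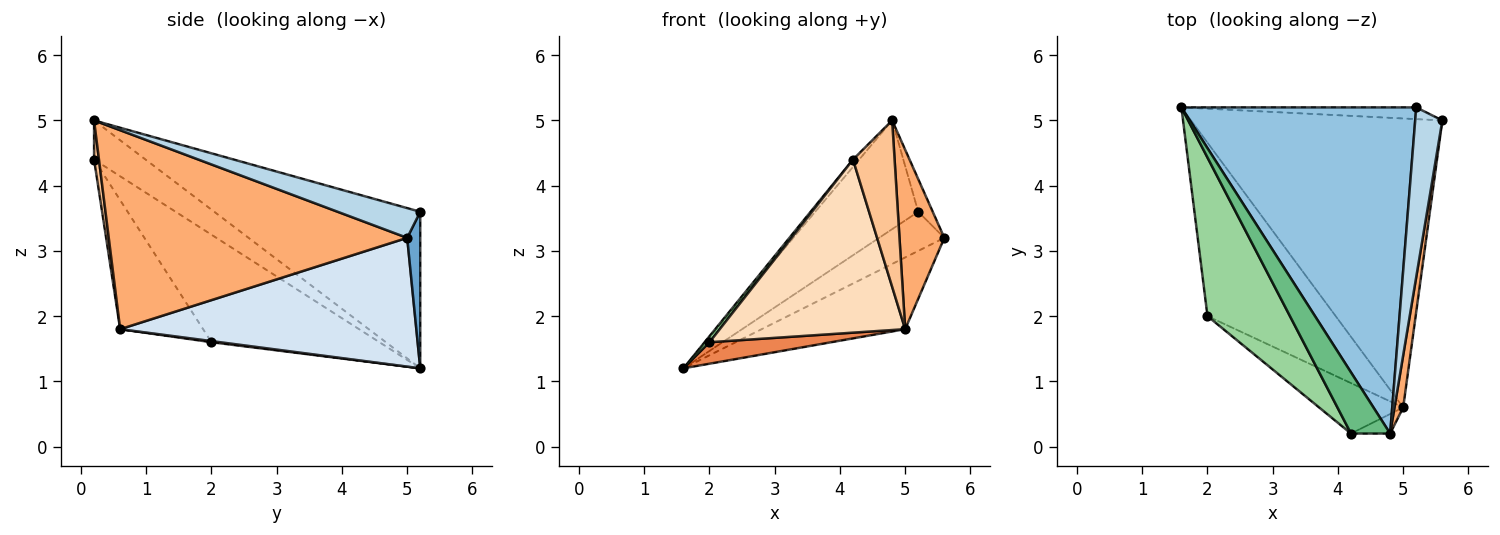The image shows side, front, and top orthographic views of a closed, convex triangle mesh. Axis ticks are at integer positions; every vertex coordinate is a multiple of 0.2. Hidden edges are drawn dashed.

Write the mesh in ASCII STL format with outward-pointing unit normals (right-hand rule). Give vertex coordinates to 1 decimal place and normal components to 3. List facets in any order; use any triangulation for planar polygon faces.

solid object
 facet normal 0.188 0.941 -0.282
  outer loop
   vertex 5.2 5.2 3.6
   vertex 5.6 5.0 3.2
   vertex 1.6 5.2 1.2
  endloop
 endfacet
 facet normal -0.535 0.267 0.802
  outer loop
   vertex 5.2 5.2 3.6
   vertex 1.6 5.2 1.2
   vertex 4.8 0.2 5.0
  endloop
 endfacet
 facet normal 0.733 0.129 0.668
  outer loop
   vertex 5.2 5.2 3.6
   vertex 4.8 0.2 5.0
   vertex 5.6 5.0 3.2
  endloop
 endfacet
 facet normal 0.445 0.216 -0.869
  outer loop
   vertex 5.0 0.6 1.8
   vertex 1.6 5.2 1.2
   vertex 5.6 5.0 3.2
  endloop
 endfacet
 facet normal 0.009 -0.123 -0.992
  outer loop
   vertex 5.0 0.6 1.8
   vertex 2.0 2.0 1.6
   vertex 1.6 5.2 1.2
  endloop
 endfacet
 facet normal 0.988 -0.148 0.043
  outer loop
   vertex 5.0 0.6 1.8
   vertex 5.6 5.0 3.2
   vertex 4.8 0.2 5.0
  endloop
 endfacet
 facet normal 0.116 -0.986 -0.116
  outer loop
   vertex 4.2 0.2 4.4
   vertex 5.0 0.6 1.8
   vertex 4.8 0.2 5.0
  endloop
 endfacet
 facet normal -0.395 -0.882 -0.257
  outer loop
   vertex 4.2 0.2 4.4
   vertex 2.0 2.0 1.6
   vertex 5.0 0.6 1.8
  endloop
 endfacet
 facet normal -0.705 0.085 0.705
  outer loop
   vertex 4.2 0.2 4.4
   vertex 4.8 0.2 5.0
   vertex 1.6 5.2 1.2
  endloop
 endfacet
 facet normal -0.793 -0.023 0.608
  outer loop
   vertex 4.2 0.2 4.4
   vertex 1.6 5.2 1.2
   vertex 2.0 2.0 1.6
  endloop
 endfacet
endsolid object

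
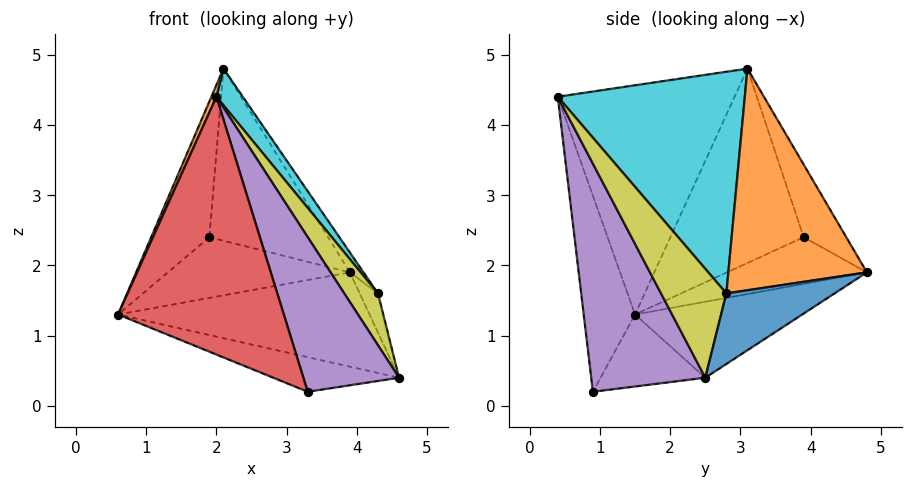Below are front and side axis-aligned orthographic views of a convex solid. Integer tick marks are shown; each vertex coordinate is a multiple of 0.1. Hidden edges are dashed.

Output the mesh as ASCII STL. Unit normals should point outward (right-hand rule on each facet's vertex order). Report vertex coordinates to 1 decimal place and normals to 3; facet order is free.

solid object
 facet normal -0.302 0.455 -0.838
  outer loop
   vertex 3.9 4.8 1.9
   vertex 4.6 2.5 0.4
   vertex 0.6 1.5 1.3
  endloop
 endfacet
 facet normal -0.914 -0.026 0.404
  outer loop
   vertex 2.1 3.1 4.8
   vertex 0.6 1.5 1.3
   vertex 2.0 0.4 4.4
  endloop
 endfacet
 facet normal -0.287 0.345 -0.893
  outer loop
   vertex 3.3 0.9 0.2
   vertex 0.6 1.5 1.3
   vertex 4.6 2.5 0.4
  endloop
 endfacet
 facet normal -0.290 -0.936 -0.201
  outer loop
   vertex 3.3 0.9 0.2
   vertex 2.0 0.4 4.4
   vertex 0.6 1.5 1.3
  endloop
 endfacet
 facet normal 0.756 -0.634 0.159
  outer loop
   vertex 3.3 0.9 0.2
   vertex 4.6 2.5 0.4
   vertex 2.0 0.4 4.4
  endloop
 endfacet
 facet normal -0.429 0.558 -0.711
  outer loop
   vertex 1.9 3.9 2.4
   vertex 3.9 4.8 1.9
   vertex 0.6 1.5 1.3
  endloop
 endfacet
 facet normal -0.897 0.392 0.205
  outer loop
   vertex 1.9 3.9 2.4
   vertex 0.6 1.5 1.3
   vertex 2.1 3.1 4.8
  endloop
 endfacet
 facet normal -0.320 0.891 0.323
  outer loop
   vertex 1.9 3.9 2.4
   vertex 2.1 3.1 4.8
   vertex 3.9 4.8 1.9
  endloop
 endfacet
 facet normal 0.842 -0.435 0.319
  outer loop
   vertex 4.3 2.8 1.6
   vertex 2.0 0.4 4.4
   vertex 4.6 2.5 0.4
  endloop
 endfacet
 facet normal 0.814 -0.115 0.570
  outer loop
   vertex 4.3 2.8 1.6
   vertex 2.1 3.1 4.8
   vertex 2.0 0.4 4.4
  endloop
 endfacet
 facet normal 0.966 0.163 0.201
  outer loop
   vertex 4.3 2.8 1.6
   vertex 4.6 2.5 0.4
   vertex 3.9 4.8 1.9
  endloop
 endfacet
 facet normal 0.825 0.081 0.559
  outer loop
   vertex 4.3 2.8 1.6
   vertex 3.9 4.8 1.9
   vertex 2.1 3.1 4.8
  endloop
 endfacet
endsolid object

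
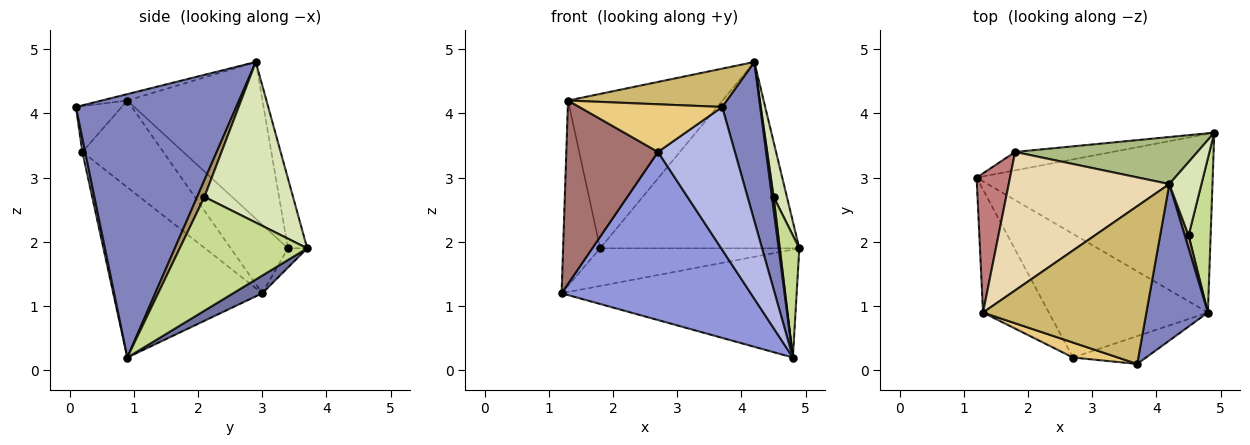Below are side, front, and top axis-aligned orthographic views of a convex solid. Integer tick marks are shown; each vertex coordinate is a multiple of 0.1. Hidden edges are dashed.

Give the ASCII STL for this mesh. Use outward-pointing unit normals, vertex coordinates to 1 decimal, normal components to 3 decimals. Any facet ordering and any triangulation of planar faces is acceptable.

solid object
 facet normal 0.064 0.516 -0.854
  outer loop
   vertex 4.8 0.9 0.2
   vertex 1.2 3.0 1.2
   vertex 4.9 3.7 1.9
  endloop
 endfacet
 facet normal 0.949 -0.225 0.222
  outer loop
   vertex 4.2 2.9 4.8
   vertex 3.7 0.1 4.1
   vertex 4.8 0.9 0.2
  endloop
 endfacet
 facet normal -0.536 -0.680 -0.500
  outer loop
   vertex 2.7 0.2 3.4
   vertex 1.2 3.0 1.2
   vertex 4.8 0.9 0.2
  endloop
 endfacet
 facet normal 0.036 -0.981 -0.191
  outer loop
   vertex 2.7 0.2 3.4
   vertex 4.8 0.9 0.2
   vertex 3.7 0.1 4.1
  endloop
 endfacet
 facet normal -0.087 0.895 -0.437
  outer loop
   vertex 1.8 3.4 1.9
   vertex 4.9 3.7 1.9
   vertex 1.2 3.0 1.2
  endloop
 endfacet
 facet normal -0.093 0.965 0.244
  outer loop
   vertex 1.8 3.4 1.9
   vertex 4.2 2.9 4.8
   vertex 4.9 3.7 1.9
  endloop
 endfacet
 facet normal 0.971 -0.149 0.188
  outer loop
   vertex 4.5 2.1 2.7
   vertex 4.8 0.9 0.2
   vertex 4.9 3.7 1.9
  endloop
 endfacet
 facet normal 0.970 -0.146 0.194
  outer loop
   vertex 4.5 2.1 2.7
   vertex 4.9 3.7 1.9
   vertex 4.2 2.9 4.8
  endloop
 endfacet
 facet normal 0.951 -0.219 0.219
  outer loop
   vertex 4.5 2.1 2.7
   vertex 4.2 2.9 4.8
   vertex 4.8 0.9 0.2
  endloop
 endfacet
 facet normal -0.038 -0.236 0.971
  outer loop
   vertex 1.3 0.9 4.2
   vertex 3.7 0.1 4.1
   vertex 4.2 2.9 4.8
  endloop
 endfacet
 facet normal -0.292 -0.912 0.287
  outer loop
   vertex 1.3 0.9 4.2
   vertex 2.7 0.2 3.4
   vertex 3.7 0.1 4.1
  endloop
 endfacet
 facet normal -0.546 0.624 0.559
  outer loop
   vertex 1.3 0.9 4.2
   vertex 4.2 2.9 4.8
   vertex 1.8 3.4 1.9
  endloop
 endfacet
 facet normal -0.591 -0.670 -0.449
  outer loop
   vertex 1.3 0.9 4.2
   vertex 1.2 3.0 1.2
   vertex 2.7 0.2 3.4
  endloop
 endfacet
 facet normal -0.777 0.503 0.378
  outer loop
   vertex 1.3 0.9 4.2
   vertex 1.8 3.4 1.9
   vertex 1.2 3.0 1.2
  endloop
 endfacet
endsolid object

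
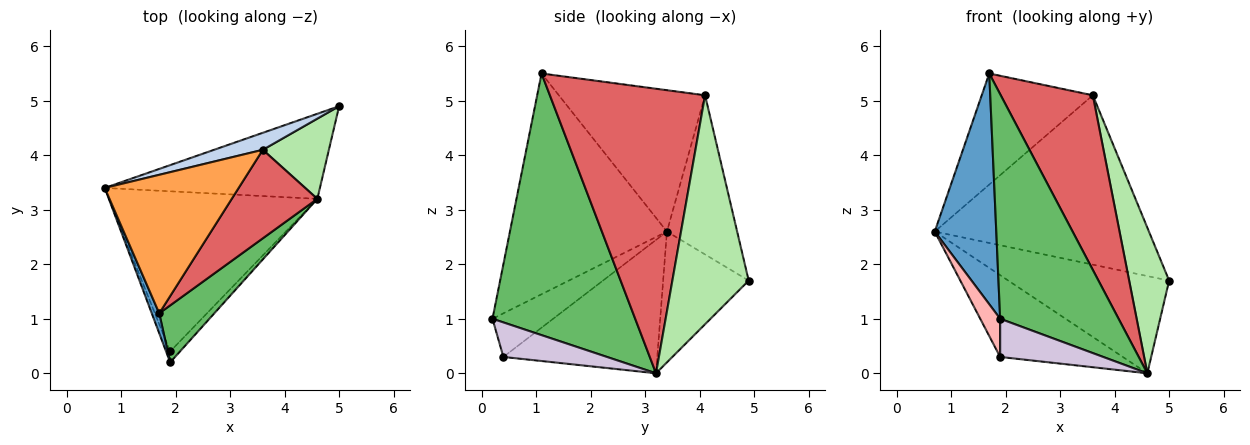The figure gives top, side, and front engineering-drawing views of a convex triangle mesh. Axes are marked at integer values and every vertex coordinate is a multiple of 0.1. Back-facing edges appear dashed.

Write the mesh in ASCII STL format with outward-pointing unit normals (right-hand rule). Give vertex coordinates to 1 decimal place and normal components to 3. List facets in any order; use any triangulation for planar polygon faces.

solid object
 facet normal -0.931 -0.365 0.032
  outer loop
   vertex 1.7 1.1 5.5
   vertex 0.7 3.4 2.6
   vertex 1.9 0.2 1.0
  endloop
 endfacet
 facet normal -0.310 0.946 0.095
  outer loop
   vertex 3.6 4.1 5.1
   vertex 5.0 4.9 1.7
   vertex 0.7 3.4 2.6
  endloop
 endfacet
 facet normal -0.636 0.483 0.602
  outer loop
   vertex 3.6 4.1 5.1
   vertex 0.7 3.4 2.6
   vertex 1.7 1.1 5.5
  endloop
 endfacet
 facet normal -0.372 0.699 -0.611
  outer loop
   vertex 4.6 3.2 0.0
   vertex 0.7 3.4 2.6
   vertex 5.0 4.9 1.7
  endloop
 endfacet
 facet normal 0.760 -0.630 0.160
  outer loop
   vertex 4.6 3.2 0.0
   vertex 1.7 1.1 5.5
   vertex 1.9 0.2 1.0
  endloop
 endfacet
 facet normal 0.858 -0.450 0.248
  outer loop
   vertex 4.6 3.2 0.0
   vertex 5.0 4.9 1.7
   vertex 3.6 4.1 5.1
  endloop
 endfacet
 facet normal 0.833 -0.494 0.250
  outer loop
   vertex 4.6 3.2 0.0
   vertex 3.6 4.1 5.1
   vertex 1.7 1.1 5.5
  endloop
 endfacet
 facet normal -0.946 -0.311 -0.089
  outer loop
   vertex 1.9 0.4 0.3
   vertex 1.9 0.2 1.0
   vertex 0.7 3.4 2.6
  endloop
 endfacet
 facet normal -0.496 0.395 -0.774
  outer loop
   vertex 1.9 0.4 0.3
   vertex 0.7 3.4 2.6
   vertex 4.6 3.2 0.0
  endloop
 endfacet
 facet normal 0.695 -0.691 -0.198
  outer loop
   vertex 1.9 0.4 0.3
   vertex 4.6 3.2 0.0
   vertex 1.9 0.2 1.0
  endloop
 endfacet
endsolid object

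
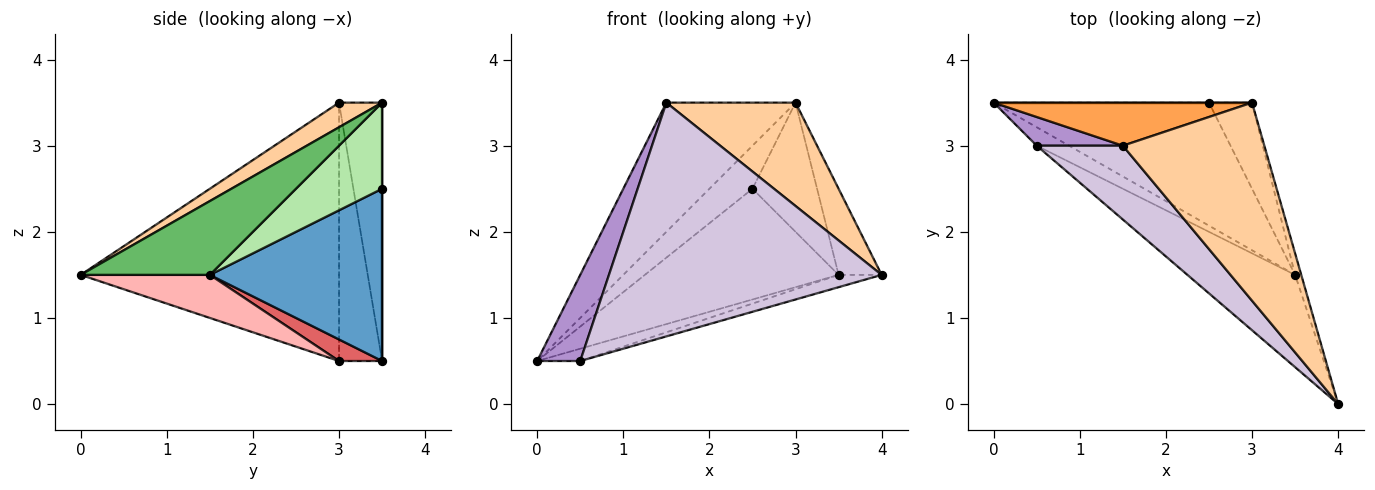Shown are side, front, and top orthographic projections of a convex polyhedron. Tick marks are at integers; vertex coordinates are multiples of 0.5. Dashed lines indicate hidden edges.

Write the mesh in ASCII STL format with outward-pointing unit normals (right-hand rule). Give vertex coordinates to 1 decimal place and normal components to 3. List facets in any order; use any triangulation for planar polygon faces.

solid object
 facet normal 0.511 0.575 -0.639
  outer loop
   vertex 3.5 1.5 1.5
   vertex 0.0 3.5 0.5
   vertex 2.5 3.5 2.5
  endloop
 endfacet
 facet normal 0.000 1.000 0.000
  outer loop
   vertex 3.0 3.5 3.5
   vertex 2.5 3.5 2.5
   vertex 0.0 3.5 0.5
  endloop
 endfacet
 facet normal -0.302 0.905 0.302
  outer loop
   vertex 3.0 3.5 3.5
   vertex 0.0 3.5 0.5
   vertex 1.5 3.0 3.5
  endloop
 endfacet
 facet normal 0.152 -0.457 0.876
  outer loop
   vertex 3.0 3.5 3.5
   vertex 1.5 3.0 3.5
   vertex 4.0 0.0 1.5
  endloop
 endfacet
 facet normal 0.946 0.315 -0.079
  outer loop
   vertex 3.0 3.5 3.5
   vertex 4.0 0.0 1.5
   vertex 3.5 1.5 1.5
  endloop
 endfacet
 facet normal 0.743 0.557 -0.371
  outer loop
   vertex 3.0 3.5 3.5
   vertex 3.5 1.5 1.5
   vertex 2.5 3.5 2.5
  endloop
 endfacet
 facet normal 0.485 0.485 -0.728
  outer loop
   vertex 0.5 3.0 0.5
   vertex 0.0 3.5 0.5
   vertex 3.5 1.5 1.5
  endloop
 endfacet
 facet normal 0.369 0.123 -0.921
  outer loop
   vertex 0.5 3.0 0.5
   vertex 3.5 1.5 1.5
   vertex 4.0 0.0 1.5
  endloop
 endfacet
 facet normal -0.688 -0.688 0.229
  outer loop
   vertex 0.5 3.0 0.5
   vertex 1.5 3.0 3.5
   vertex 0.0 3.5 0.5
  endloop
 endfacet
 facet normal -0.670 -0.708 0.223
  outer loop
   vertex 0.5 3.0 0.5
   vertex 4.0 0.0 1.5
   vertex 1.5 3.0 3.5
  endloop
 endfacet
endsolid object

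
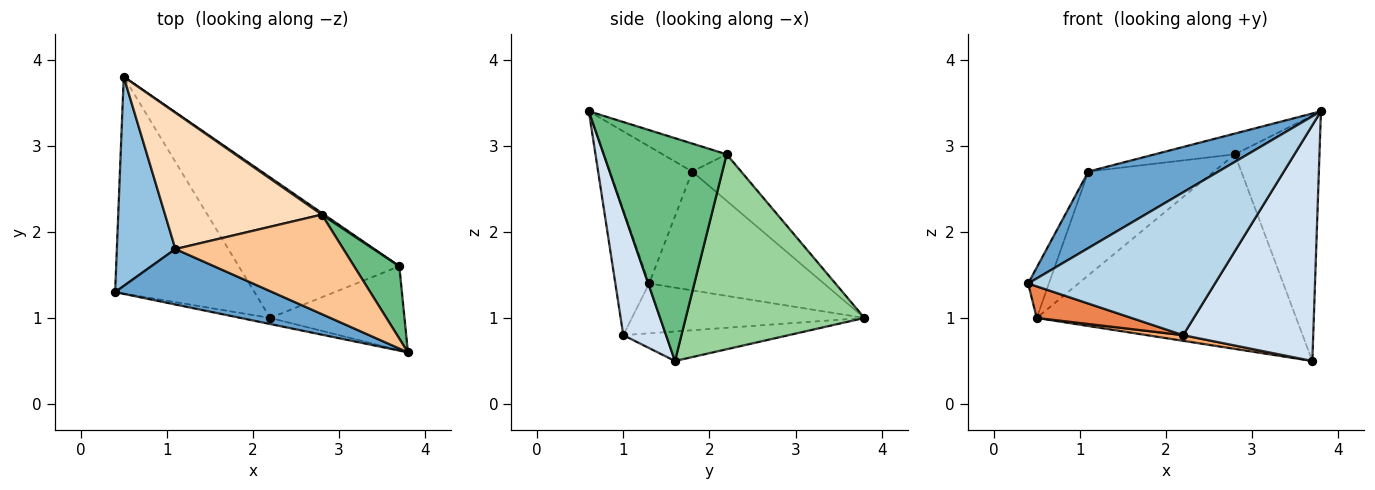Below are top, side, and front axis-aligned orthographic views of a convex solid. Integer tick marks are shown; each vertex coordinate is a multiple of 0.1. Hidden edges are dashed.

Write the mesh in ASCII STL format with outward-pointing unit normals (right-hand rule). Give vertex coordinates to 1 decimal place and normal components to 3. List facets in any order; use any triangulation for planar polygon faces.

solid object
 facet normal -0.456 -0.721 0.523
  outer loop
   vertex 1.1 1.8 2.7
   vertex 0.4 1.3 1.4
   vertex 3.8 0.6 3.4
  endloop
 endfacet
 facet normal -0.892 0.106 0.440
  outer loop
   vertex 1.1 1.8 2.7
   vertex 0.5 3.8 1.0
   vertex 0.4 1.3 1.4
  endloop
 endfacet
 facet normal -0.178 -0.983 -0.042
  outer loop
   vertex 2.2 1.0 0.8
   vertex 3.8 0.6 3.4
   vertex 0.4 1.3 1.4
  endloop
 endfacet
 facet normal 0.296 -0.900 -0.320
  outer loop
   vertex 2.2 1.0 0.8
   vertex 3.7 1.6 0.5
   vertex 3.8 0.6 3.4
  endloop
 endfacet
 facet normal -0.334 -0.136 -0.933
  outer loop
   vertex 2.2 1.0 0.8
   vertex 0.4 1.3 1.4
   vertex 0.5 3.8 1.0
  endloop
 endfacet
 facet normal -0.181 -0.040 -0.983
  outer loop
   vertex 2.2 1.0 0.8
   vertex 0.5 3.8 1.0
   vertex 3.7 1.6 0.5
  endloop
 endfacet
 facet normal -0.161 0.201 0.966
  outer loop
   vertex 2.8 2.2 2.9
   vertex 1.1 1.8 2.7
   vertex 3.8 0.6 3.4
  endloop
 endfacet
 facet normal -0.230 0.589 0.774
  outer loop
   vertex 2.8 2.2 2.9
   vertex 0.5 3.8 1.0
   vertex 1.1 1.8 2.7
  endloop
 endfacet
 facet normal 0.812 0.559 0.165
  outer loop
   vertex 2.8 2.2 2.9
   vertex 3.8 0.6 3.4
   vertex 3.7 1.6 0.5
  endloop
 endfacet
 facet normal 0.567 0.824 0.007
  outer loop
   vertex 2.8 2.2 2.9
   vertex 3.7 1.6 0.5
   vertex 0.5 3.8 1.0
  endloop
 endfacet
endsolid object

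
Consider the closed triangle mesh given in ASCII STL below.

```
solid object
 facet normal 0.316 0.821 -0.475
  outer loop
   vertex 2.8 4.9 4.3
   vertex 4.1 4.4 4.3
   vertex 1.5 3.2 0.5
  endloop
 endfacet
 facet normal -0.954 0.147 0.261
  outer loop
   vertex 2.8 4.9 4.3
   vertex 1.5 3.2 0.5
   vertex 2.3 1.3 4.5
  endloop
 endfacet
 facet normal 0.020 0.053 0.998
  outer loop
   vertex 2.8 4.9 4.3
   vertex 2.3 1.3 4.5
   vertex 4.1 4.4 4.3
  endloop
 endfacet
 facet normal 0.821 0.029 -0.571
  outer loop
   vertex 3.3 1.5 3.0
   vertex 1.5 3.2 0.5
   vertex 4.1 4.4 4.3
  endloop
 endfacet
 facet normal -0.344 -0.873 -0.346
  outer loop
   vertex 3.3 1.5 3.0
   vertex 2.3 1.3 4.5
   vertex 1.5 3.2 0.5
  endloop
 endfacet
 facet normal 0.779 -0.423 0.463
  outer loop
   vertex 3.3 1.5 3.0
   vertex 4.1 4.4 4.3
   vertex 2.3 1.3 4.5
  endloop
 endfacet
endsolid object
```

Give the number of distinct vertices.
5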